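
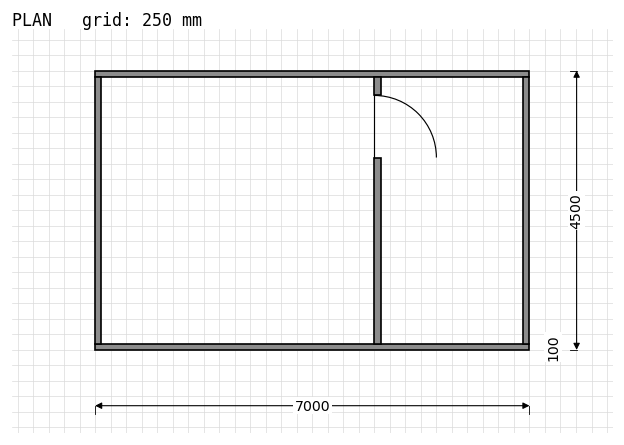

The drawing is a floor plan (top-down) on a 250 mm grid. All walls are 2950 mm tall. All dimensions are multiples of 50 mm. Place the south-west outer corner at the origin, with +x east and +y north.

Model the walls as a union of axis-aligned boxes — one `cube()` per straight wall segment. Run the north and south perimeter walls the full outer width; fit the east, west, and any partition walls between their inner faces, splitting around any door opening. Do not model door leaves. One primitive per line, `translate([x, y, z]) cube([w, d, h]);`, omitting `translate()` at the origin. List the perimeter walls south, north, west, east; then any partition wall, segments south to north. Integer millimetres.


cube([7000, 100, 2950]);
translate([0, 4400, 0]) cube([7000, 100, 2950]);
translate([0, 100, 0]) cube([100, 4300, 2950]);
translate([6900, 100, 0]) cube([100, 4300, 2950]);
translate([4500, 100, 0]) cube([100, 3000, 2950]);
translate([4500, 4100, 0]) cube([100, 300, 2950]);


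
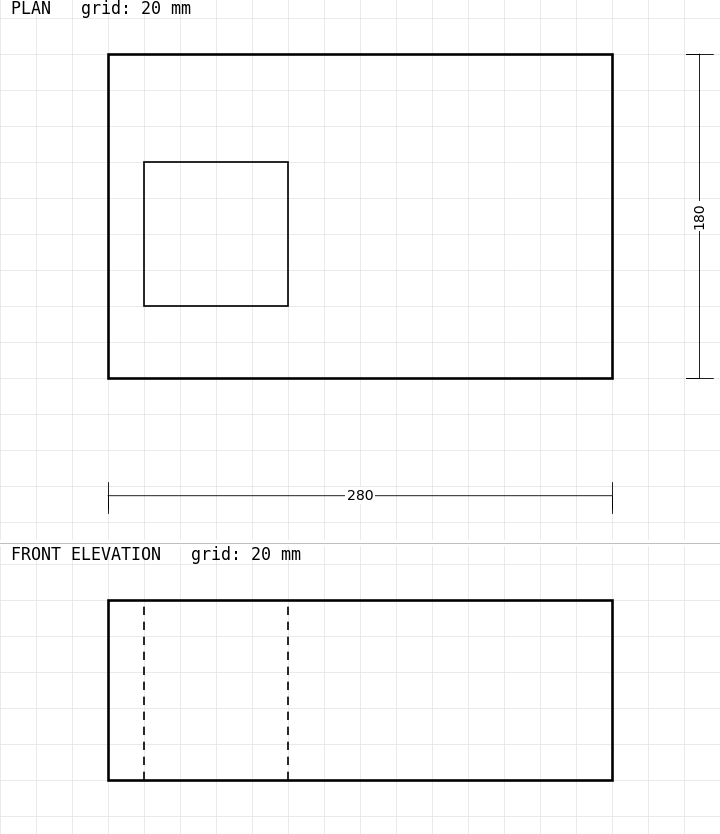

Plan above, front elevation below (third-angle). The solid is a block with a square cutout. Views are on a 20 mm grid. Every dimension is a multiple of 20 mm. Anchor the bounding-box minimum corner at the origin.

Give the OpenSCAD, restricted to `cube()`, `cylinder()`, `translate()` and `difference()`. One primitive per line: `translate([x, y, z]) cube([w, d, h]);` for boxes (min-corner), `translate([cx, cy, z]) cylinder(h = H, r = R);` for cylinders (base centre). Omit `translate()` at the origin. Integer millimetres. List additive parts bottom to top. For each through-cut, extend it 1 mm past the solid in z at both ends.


difference() {
  cube([280, 180, 100]);
  translate([20, 40, -1]) cube([80, 80, 102]);
}


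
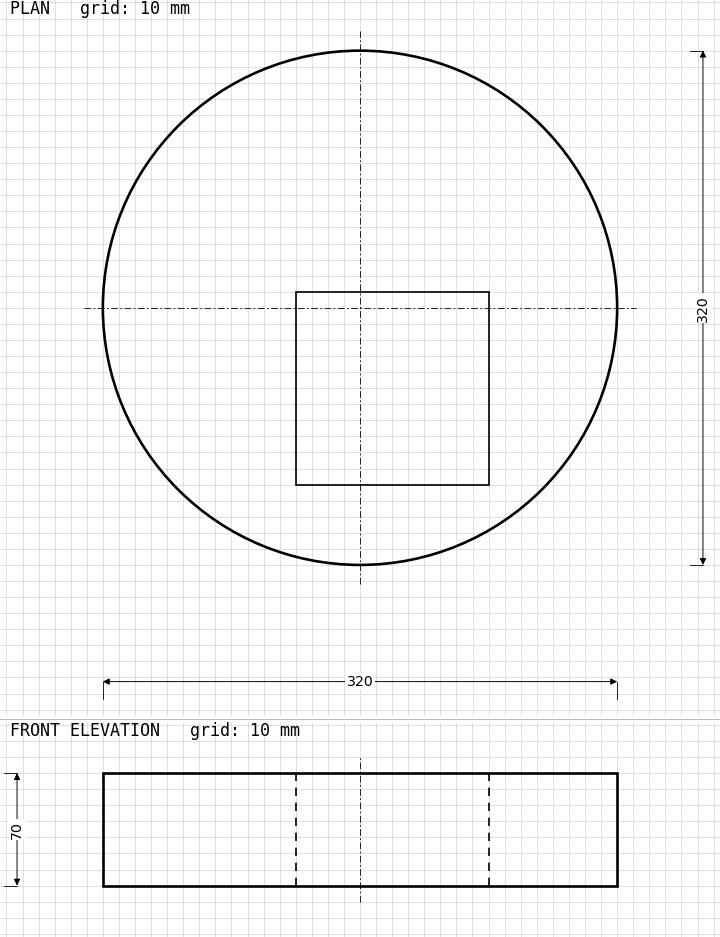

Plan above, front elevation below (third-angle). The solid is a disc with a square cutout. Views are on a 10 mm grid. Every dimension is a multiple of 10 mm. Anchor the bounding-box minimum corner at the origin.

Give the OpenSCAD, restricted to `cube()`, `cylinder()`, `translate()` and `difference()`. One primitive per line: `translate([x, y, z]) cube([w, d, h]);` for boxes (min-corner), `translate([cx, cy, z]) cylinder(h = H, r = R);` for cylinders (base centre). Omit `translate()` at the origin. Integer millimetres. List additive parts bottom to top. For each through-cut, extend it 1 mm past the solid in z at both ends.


difference() {
  translate([160, 160, 0]) cylinder(h = 70, r = 160);
  translate([120, 50, -1]) cube([120, 120, 72]);
}


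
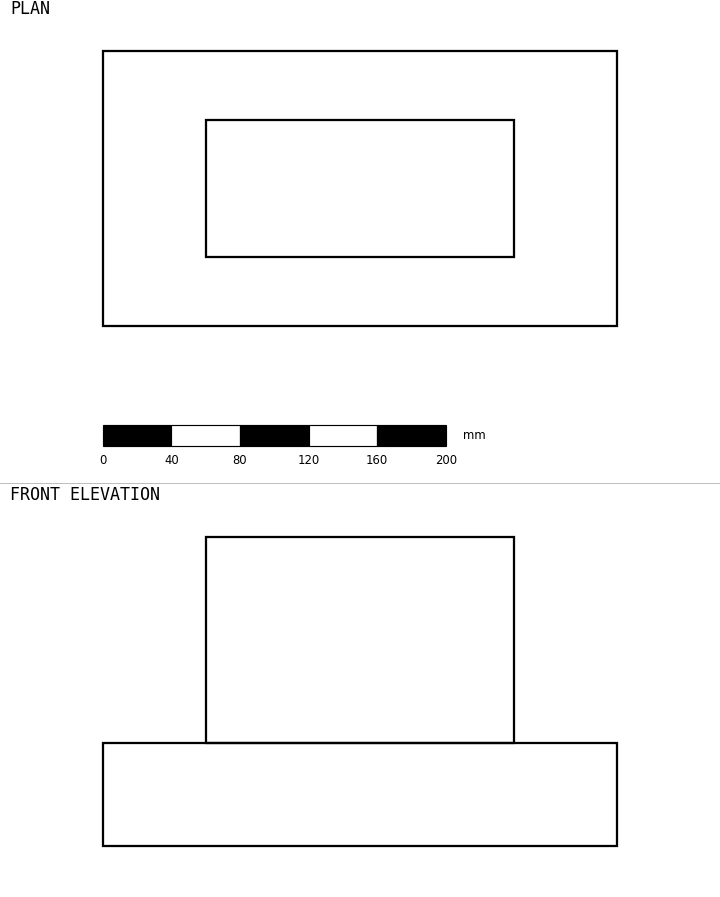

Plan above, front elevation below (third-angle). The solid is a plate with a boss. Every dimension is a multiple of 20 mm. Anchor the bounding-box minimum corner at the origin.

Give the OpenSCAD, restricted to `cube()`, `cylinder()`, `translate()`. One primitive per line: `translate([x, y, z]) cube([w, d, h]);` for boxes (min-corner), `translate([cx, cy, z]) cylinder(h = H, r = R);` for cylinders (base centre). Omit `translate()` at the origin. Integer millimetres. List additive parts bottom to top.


cube([300, 160, 60]);
translate([60, 40, 60]) cube([180, 80, 120]);


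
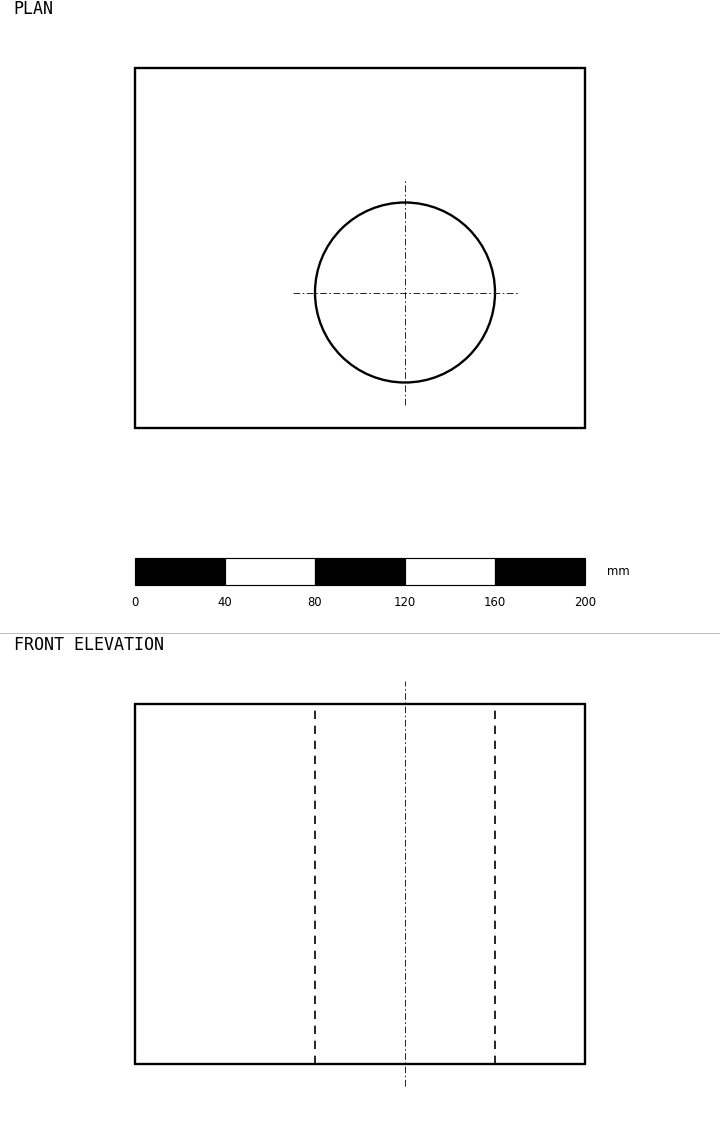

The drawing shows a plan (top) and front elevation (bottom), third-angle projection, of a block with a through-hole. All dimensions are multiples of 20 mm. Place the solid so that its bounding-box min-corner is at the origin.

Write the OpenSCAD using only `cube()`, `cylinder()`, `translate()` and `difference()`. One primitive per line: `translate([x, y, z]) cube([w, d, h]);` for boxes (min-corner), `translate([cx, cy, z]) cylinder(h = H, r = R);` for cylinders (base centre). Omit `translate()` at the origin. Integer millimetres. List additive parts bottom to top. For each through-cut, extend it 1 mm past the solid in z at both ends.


difference() {
  cube([200, 160, 160]);
  translate([120, 60, -1]) cylinder(h = 162, r = 40);
}


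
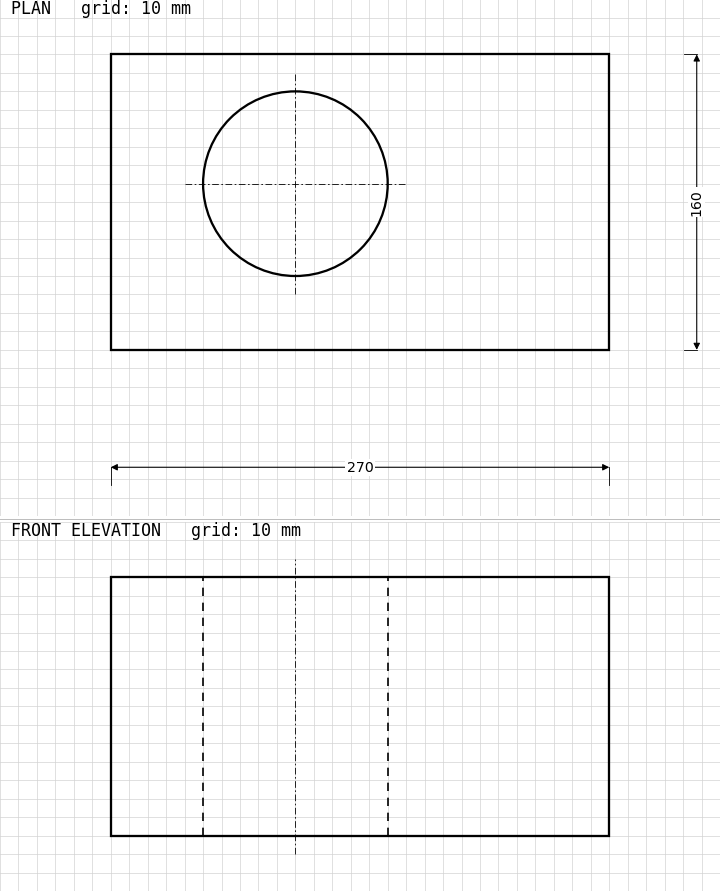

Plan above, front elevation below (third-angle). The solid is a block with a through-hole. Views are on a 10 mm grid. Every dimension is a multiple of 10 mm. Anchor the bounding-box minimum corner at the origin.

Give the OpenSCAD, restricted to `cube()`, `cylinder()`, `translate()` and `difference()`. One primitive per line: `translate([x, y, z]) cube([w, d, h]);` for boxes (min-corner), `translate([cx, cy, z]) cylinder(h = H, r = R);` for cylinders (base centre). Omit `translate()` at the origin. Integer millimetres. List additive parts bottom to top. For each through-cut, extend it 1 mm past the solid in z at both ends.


difference() {
  cube([270, 160, 140]);
  translate([100, 90, -1]) cylinder(h = 142, r = 50);
}


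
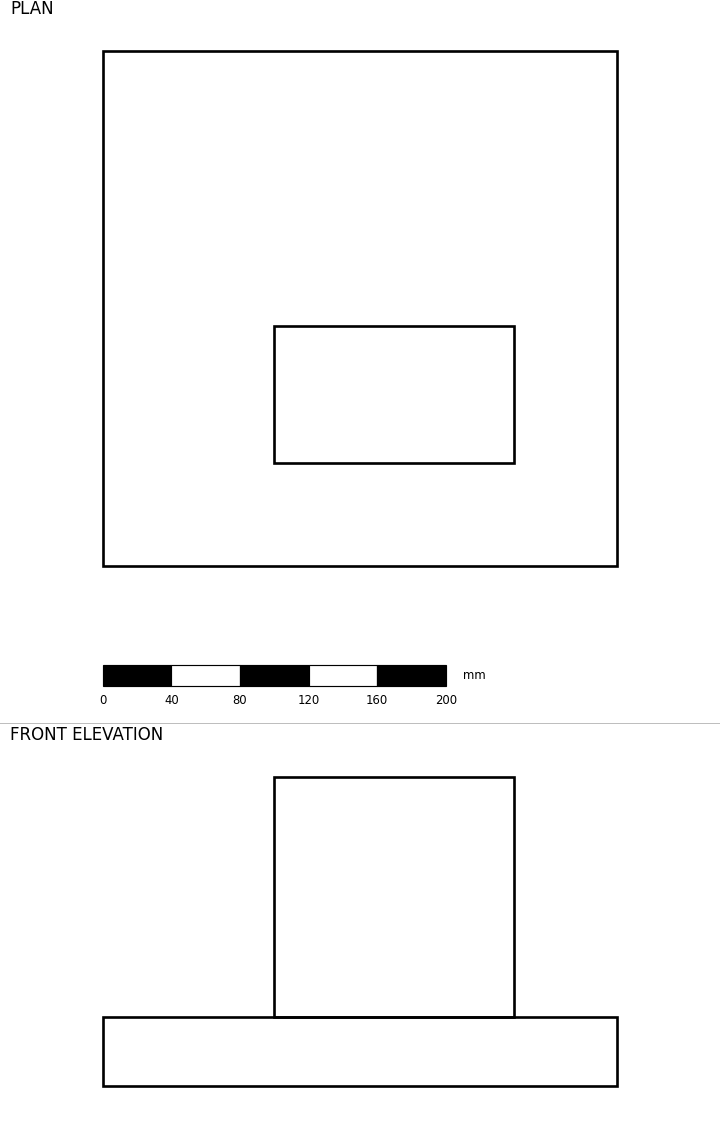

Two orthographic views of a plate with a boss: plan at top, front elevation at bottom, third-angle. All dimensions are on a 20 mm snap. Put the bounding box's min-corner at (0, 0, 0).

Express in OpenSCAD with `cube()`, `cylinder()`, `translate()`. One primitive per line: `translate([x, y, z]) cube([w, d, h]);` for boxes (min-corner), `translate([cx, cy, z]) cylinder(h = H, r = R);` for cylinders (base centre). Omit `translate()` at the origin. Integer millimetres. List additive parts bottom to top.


cube([300, 300, 40]);
translate([100, 60, 40]) cube([140, 80, 140]);


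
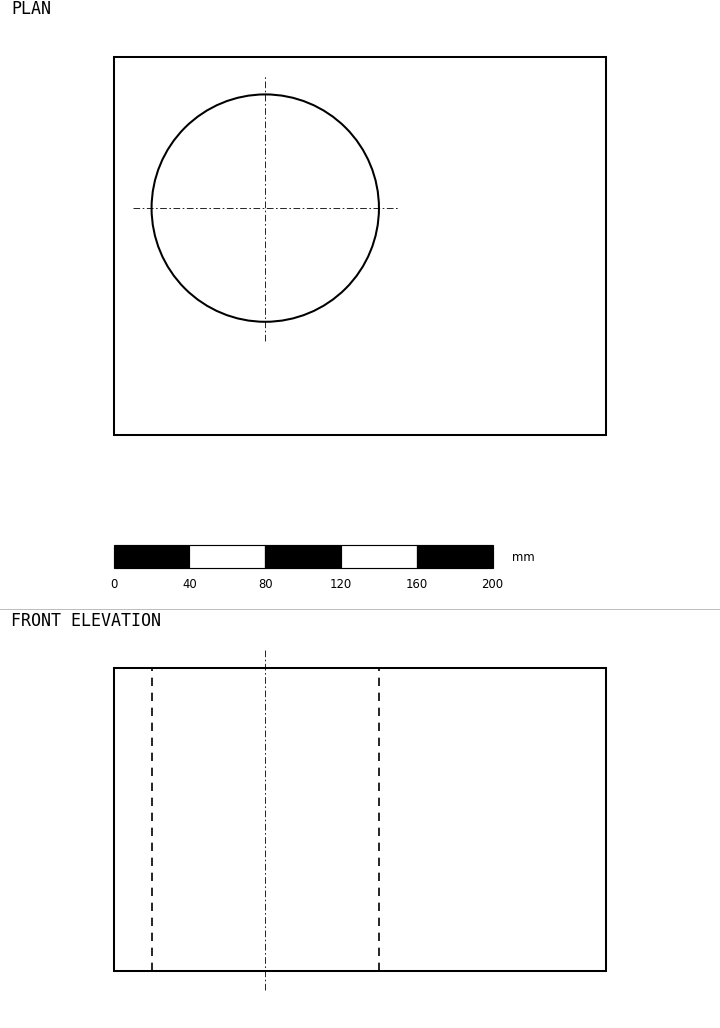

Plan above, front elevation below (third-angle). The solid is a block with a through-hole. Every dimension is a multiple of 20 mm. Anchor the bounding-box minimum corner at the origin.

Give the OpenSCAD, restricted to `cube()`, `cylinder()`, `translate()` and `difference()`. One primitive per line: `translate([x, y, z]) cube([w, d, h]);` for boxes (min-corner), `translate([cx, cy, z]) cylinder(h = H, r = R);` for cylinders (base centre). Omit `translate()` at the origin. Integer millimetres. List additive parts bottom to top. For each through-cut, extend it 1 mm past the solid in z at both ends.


difference() {
  cube([260, 200, 160]);
  translate([80, 120, -1]) cylinder(h = 162, r = 60);
}


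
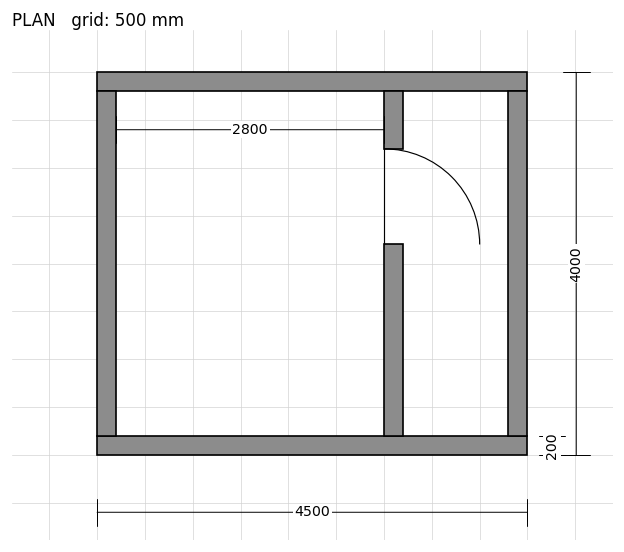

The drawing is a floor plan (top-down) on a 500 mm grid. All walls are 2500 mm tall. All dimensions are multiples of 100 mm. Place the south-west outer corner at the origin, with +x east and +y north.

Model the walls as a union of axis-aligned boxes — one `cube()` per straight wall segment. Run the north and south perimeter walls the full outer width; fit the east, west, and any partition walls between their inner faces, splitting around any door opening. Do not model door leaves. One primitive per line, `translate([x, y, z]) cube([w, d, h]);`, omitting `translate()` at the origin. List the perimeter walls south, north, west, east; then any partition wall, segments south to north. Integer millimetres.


cube([4500, 200, 2500]);
translate([0, 3800, 0]) cube([4500, 200, 2500]);
translate([0, 200, 0]) cube([200, 3600, 2500]);
translate([4300, 200, 0]) cube([200, 3600, 2500]);
translate([3000, 200, 0]) cube([200, 2000, 2500]);
translate([3000, 3200, 0]) cube([200, 600, 2500]);


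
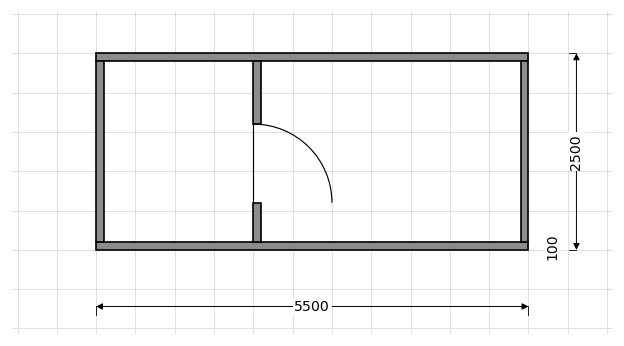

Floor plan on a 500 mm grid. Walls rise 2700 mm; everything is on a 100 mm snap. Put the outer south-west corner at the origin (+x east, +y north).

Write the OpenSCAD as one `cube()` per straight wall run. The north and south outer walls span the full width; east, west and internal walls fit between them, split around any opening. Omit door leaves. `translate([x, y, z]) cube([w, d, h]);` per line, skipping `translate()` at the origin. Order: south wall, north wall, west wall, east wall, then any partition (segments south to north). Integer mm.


cube([5500, 100, 2700]);
translate([0, 2400, 0]) cube([5500, 100, 2700]);
translate([0, 100, 0]) cube([100, 2300, 2700]);
translate([5400, 100, 0]) cube([100, 2300, 2700]);
translate([2000, 100, 0]) cube([100, 500, 2700]);
translate([2000, 1600, 0]) cube([100, 800, 2700]);


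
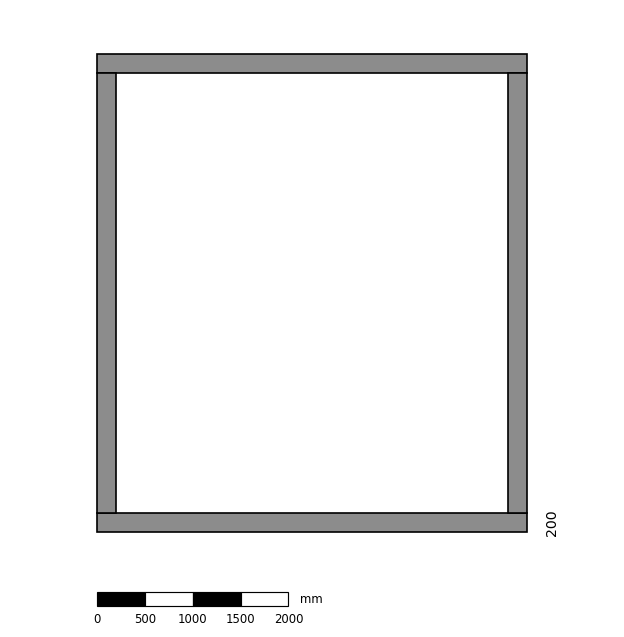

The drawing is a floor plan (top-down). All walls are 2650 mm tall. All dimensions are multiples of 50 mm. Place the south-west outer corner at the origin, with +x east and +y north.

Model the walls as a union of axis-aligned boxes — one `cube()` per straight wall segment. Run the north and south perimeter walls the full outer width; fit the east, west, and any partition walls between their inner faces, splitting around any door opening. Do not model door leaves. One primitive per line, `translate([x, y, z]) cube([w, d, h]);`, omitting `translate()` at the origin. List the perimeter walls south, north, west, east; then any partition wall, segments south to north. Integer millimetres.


cube([4500, 200, 2650]);
translate([0, 4800, 0]) cube([4500, 200, 2650]);
translate([0, 200, 0]) cube([200, 4600, 2650]);
translate([4300, 200, 0]) cube([200, 4600, 2650]);


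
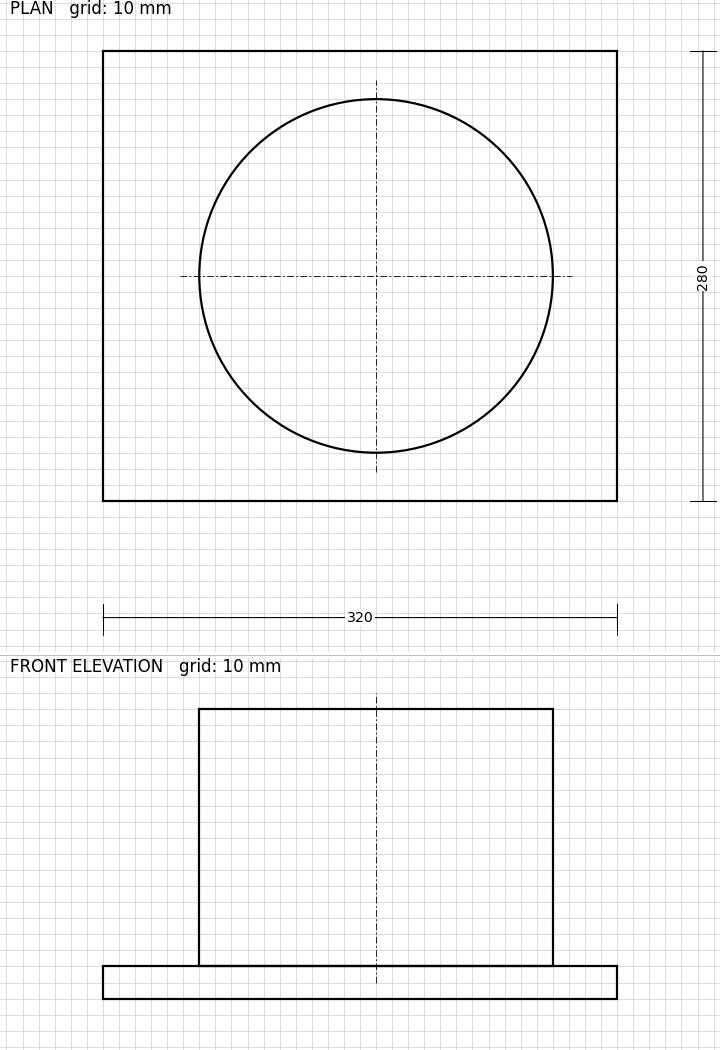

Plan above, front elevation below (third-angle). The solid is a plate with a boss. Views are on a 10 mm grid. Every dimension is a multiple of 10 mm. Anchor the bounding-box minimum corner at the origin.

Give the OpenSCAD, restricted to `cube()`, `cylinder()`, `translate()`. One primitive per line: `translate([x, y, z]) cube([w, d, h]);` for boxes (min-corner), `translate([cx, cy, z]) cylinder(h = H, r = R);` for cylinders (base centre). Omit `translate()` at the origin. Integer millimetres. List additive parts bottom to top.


cube([320, 280, 20]);
translate([170, 140, 20]) cylinder(h = 160, r = 110);


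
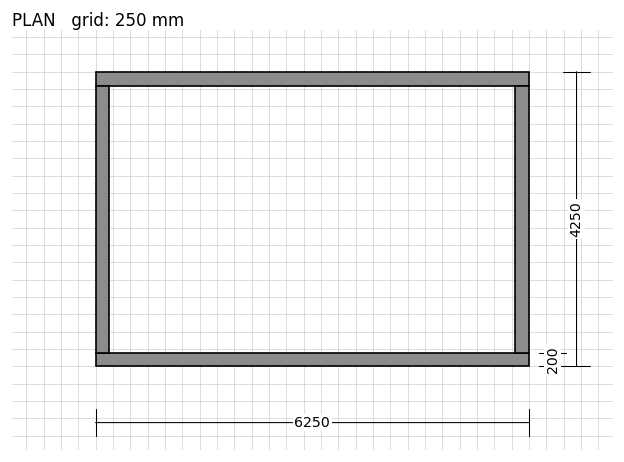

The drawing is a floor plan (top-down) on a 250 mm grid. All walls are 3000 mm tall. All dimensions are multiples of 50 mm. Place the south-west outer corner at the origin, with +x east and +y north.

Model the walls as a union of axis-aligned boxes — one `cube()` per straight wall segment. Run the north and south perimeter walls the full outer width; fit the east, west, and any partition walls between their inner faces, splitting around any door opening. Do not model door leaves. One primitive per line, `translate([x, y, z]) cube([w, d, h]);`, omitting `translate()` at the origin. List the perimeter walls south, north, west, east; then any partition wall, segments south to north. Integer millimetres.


cube([6250, 200, 3000]);
translate([0, 4050, 0]) cube([6250, 200, 3000]);
translate([0, 200, 0]) cube([200, 3850, 3000]);
translate([6050, 200, 0]) cube([200, 3850, 3000]);


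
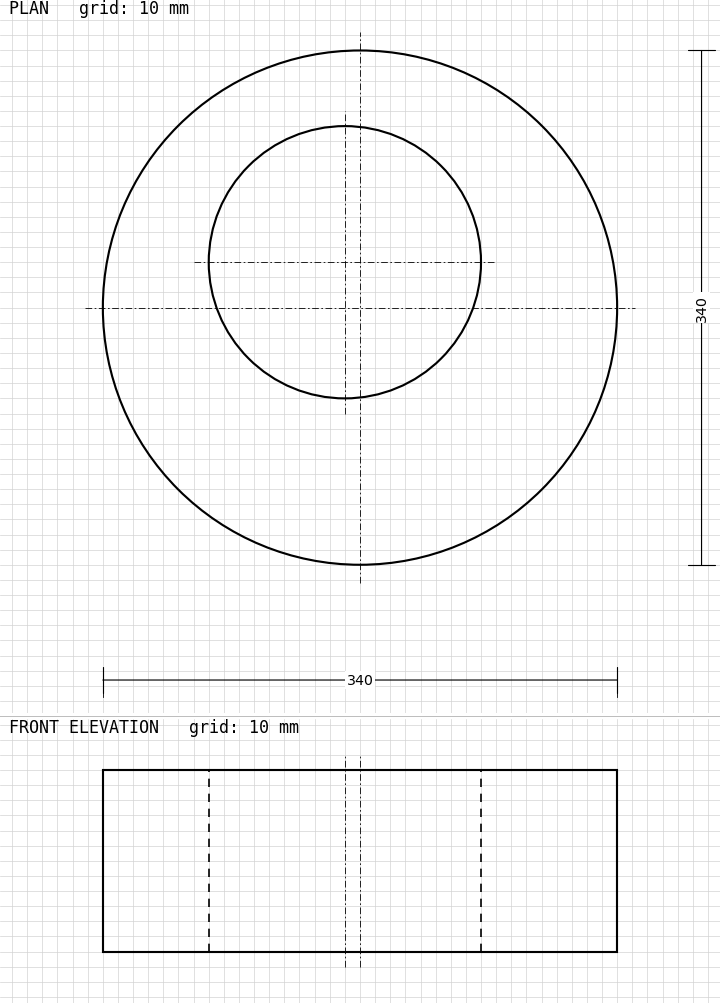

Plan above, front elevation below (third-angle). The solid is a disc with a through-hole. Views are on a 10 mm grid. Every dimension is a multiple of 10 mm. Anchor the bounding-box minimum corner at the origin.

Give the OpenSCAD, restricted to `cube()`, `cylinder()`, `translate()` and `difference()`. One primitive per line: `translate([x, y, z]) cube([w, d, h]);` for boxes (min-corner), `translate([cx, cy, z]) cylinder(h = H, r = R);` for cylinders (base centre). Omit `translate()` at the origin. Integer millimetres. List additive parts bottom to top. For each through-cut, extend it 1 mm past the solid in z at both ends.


difference() {
  translate([170, 170, 0]) cylinder(h = 120, r = 170);
  translate([160, 200, -1]) cylinder(h = 122, r = 90);
}


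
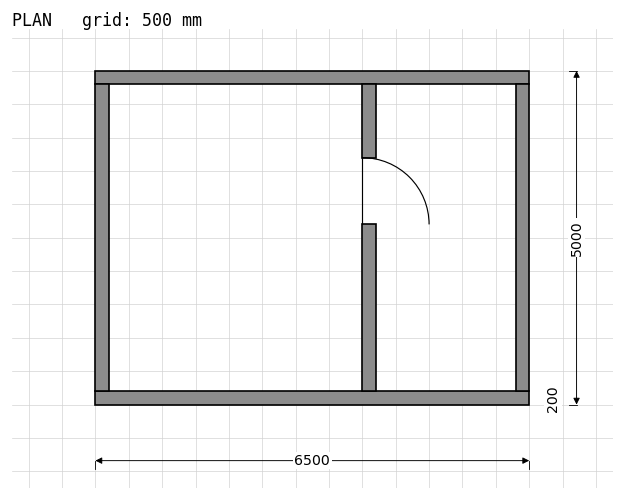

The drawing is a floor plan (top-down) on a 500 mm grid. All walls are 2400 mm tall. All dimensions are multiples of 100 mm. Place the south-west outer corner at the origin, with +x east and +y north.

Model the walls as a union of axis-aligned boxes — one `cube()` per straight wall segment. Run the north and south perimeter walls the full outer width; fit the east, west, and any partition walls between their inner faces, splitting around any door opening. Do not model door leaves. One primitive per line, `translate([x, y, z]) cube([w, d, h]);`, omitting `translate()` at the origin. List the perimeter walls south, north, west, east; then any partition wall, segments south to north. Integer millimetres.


cube([6500, 200, 2400]);
translate([0, 4800, 0]) cube([6500, 200, 2400]);
translate([0, 200, 0]) cube([200, 4600, 2400]);
translate([6300, 200, 0]) cube([200, 4600, 2400]);
translate([4000, 200, 0]) cube([200, 2500, 2400]);
translate([4000, 3700, 0]) cube([200, 1100, 2400]);


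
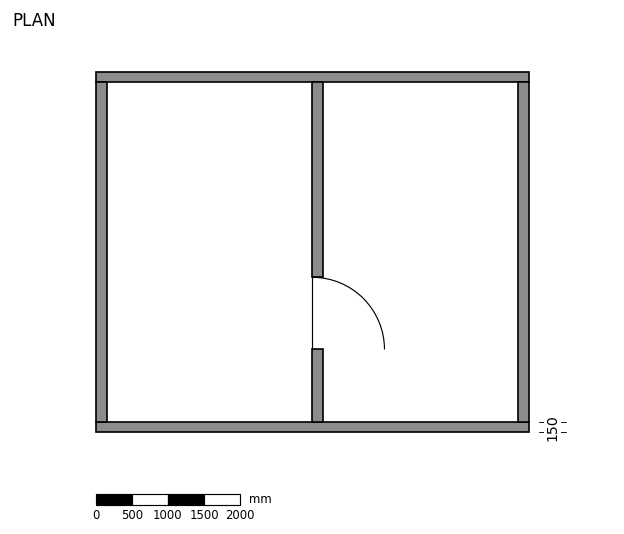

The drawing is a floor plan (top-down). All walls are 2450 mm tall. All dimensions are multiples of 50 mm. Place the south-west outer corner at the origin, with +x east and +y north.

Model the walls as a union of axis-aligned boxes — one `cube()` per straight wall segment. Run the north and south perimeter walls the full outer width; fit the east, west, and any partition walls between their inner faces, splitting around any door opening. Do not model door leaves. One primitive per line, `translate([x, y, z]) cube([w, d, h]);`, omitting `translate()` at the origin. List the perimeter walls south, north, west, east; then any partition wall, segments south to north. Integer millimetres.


cube([6000, 150, 2450]);
translate([0, 4850, 0]) cube([6000, 150, 2450]);
translate([0, 150, 0]) cube([150, 4700, 2450]);
translate([5850, 150, 0]) cube([150, 4700, 2450]);
translate([3000, 150, 0]) cube([150, 1000, 2450]);
translate([3000, 2150, 0]) cube([150, 2700, 2450]);


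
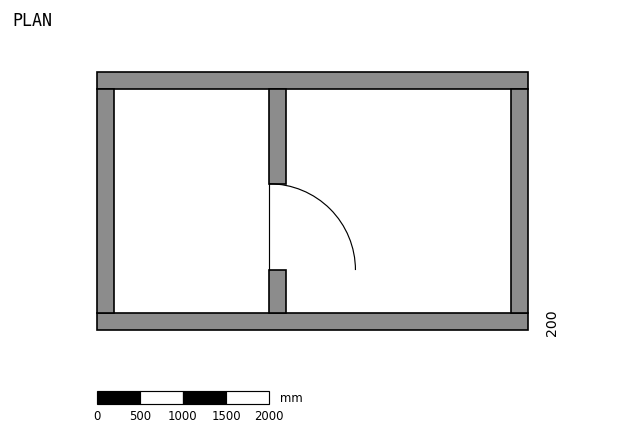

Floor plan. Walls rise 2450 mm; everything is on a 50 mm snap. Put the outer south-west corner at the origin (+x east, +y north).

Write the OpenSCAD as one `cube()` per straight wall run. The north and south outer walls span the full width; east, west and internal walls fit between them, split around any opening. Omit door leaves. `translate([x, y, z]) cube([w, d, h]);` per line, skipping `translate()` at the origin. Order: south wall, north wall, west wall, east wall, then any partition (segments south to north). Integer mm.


cube([5000, 200, 2450]);
translate([0, 2800, 0]) cube([5000, 200, 2450]);
translate([0, 200, 0]) cube([200, 2600, 2450]);
translate([4800, 200, 0]) cube([200, 2600, 2450]);
translate([2000, 200, 0]) cube([200, 500, 2450]);
translate([2000, 1700, 0]) cube([200, 1100, 2450]);


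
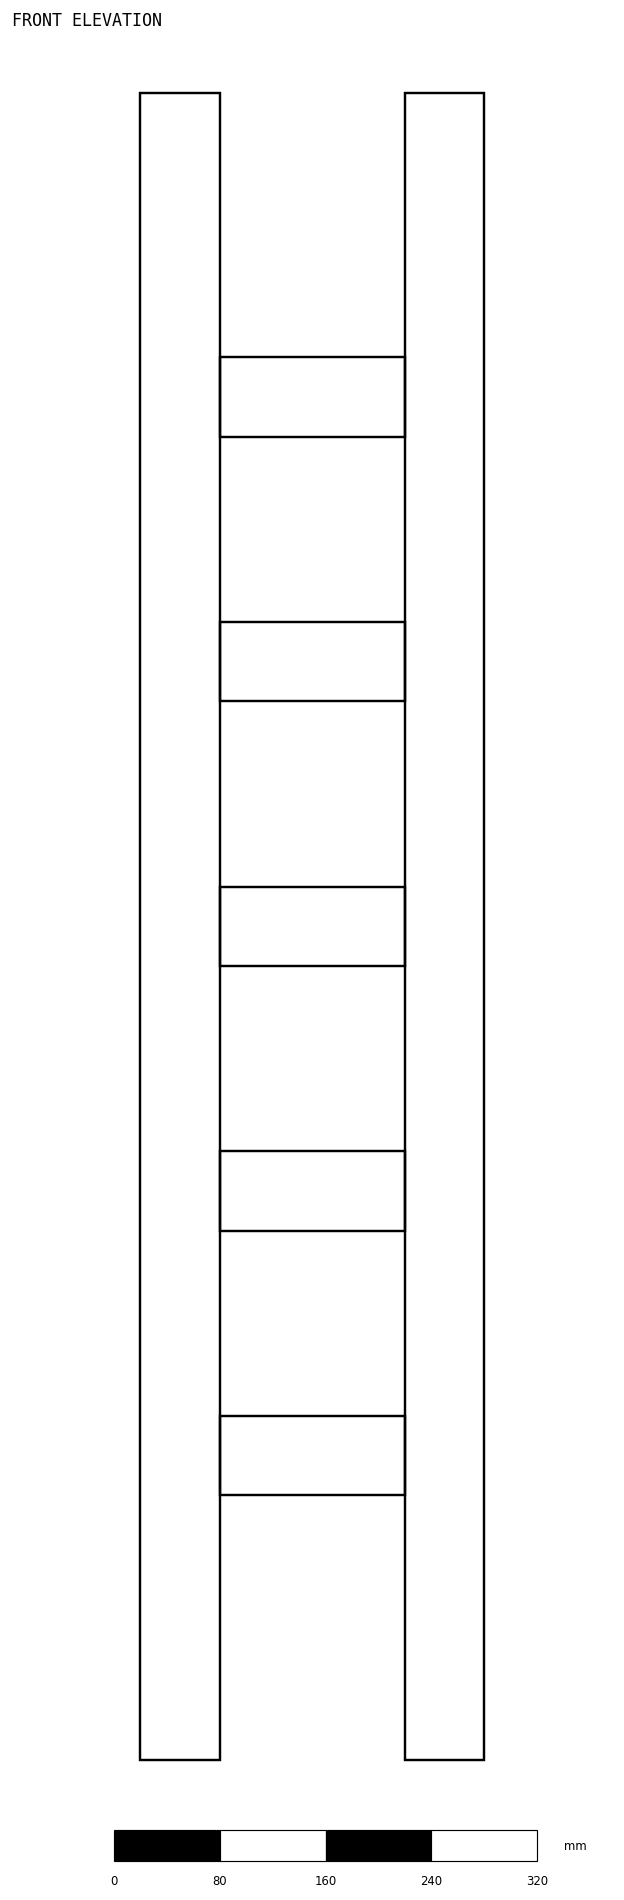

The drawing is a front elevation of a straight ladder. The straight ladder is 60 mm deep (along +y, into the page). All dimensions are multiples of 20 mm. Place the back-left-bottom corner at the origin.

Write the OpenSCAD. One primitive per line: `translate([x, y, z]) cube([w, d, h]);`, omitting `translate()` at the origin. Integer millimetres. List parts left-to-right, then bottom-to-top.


cube([60, 60, 1260]);
translate([60, 0, 200]) cube([140, 60, 60]);
translate([60, 0, 400]) cube([140, 60, 60]);
translate([60, 0, 600]) cube([140, 60, 60]);
translate([60, 0, 800]) cube([140, 60, 60]);
translate([60, 0, 1000]) cube([140, 60, 60]);
translate([200, 0, 0]) cube([60, 60, 1260]);


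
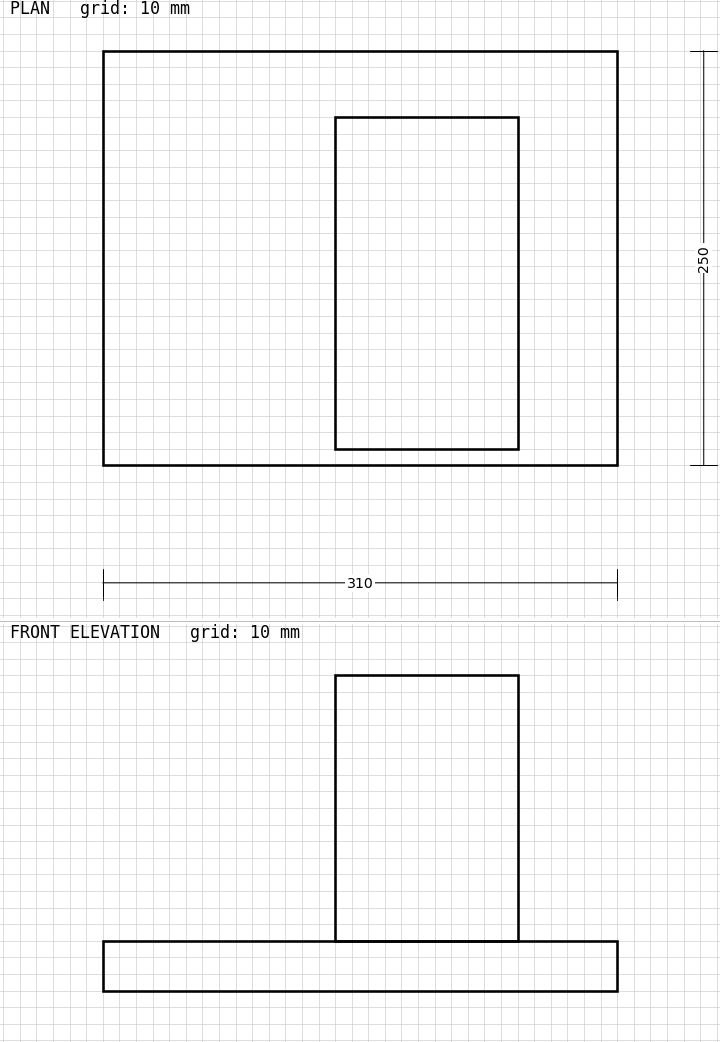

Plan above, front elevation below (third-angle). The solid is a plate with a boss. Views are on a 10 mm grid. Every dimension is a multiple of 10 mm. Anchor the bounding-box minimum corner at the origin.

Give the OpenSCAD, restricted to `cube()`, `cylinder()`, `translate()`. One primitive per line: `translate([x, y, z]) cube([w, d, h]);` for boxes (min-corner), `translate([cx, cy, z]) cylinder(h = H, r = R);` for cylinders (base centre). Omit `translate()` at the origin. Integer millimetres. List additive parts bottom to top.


cube([310, 250, 30]);
translate([140, 10, 30]) cube([110, 200, 160]);


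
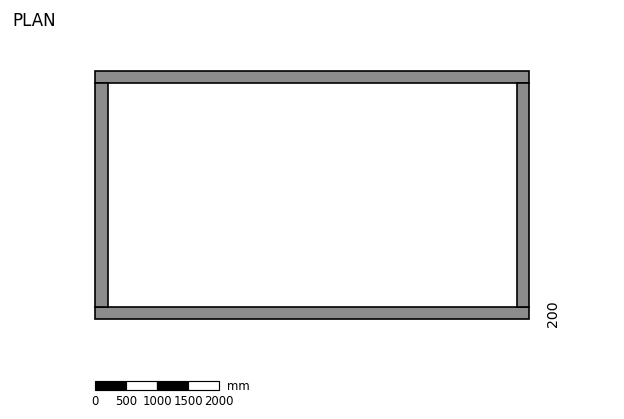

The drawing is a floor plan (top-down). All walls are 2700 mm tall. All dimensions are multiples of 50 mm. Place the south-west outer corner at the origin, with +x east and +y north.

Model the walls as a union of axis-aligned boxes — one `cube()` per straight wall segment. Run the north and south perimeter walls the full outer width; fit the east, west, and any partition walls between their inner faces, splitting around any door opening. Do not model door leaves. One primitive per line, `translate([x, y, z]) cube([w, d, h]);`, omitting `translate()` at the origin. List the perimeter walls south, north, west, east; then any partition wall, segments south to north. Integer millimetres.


cube([7000, 200, 2700]);
translate([0, 3800, 0]) cube([7000, 200, 2700]);
translate([0, 200, 0]) cube([200, 3600, 2700]);
translate([6800, 200, 0]) cube([200, 3600, 2700]);


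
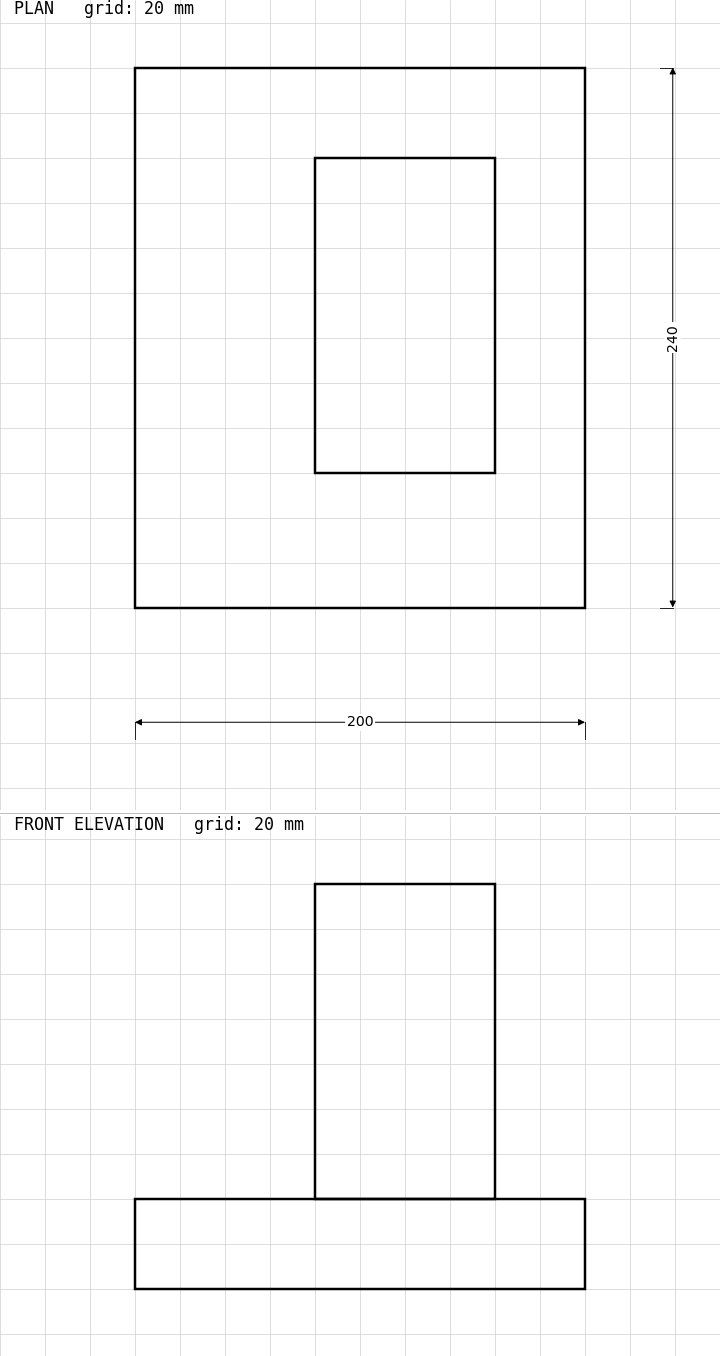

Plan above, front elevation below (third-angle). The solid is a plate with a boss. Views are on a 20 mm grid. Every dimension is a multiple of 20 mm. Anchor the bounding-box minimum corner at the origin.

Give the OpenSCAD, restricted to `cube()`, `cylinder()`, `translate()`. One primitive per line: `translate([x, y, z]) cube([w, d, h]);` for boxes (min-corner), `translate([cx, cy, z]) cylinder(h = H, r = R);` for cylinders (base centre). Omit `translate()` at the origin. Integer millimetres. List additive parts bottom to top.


cube([200, 240, 40]);
translate([80, 60, 40]) cube([80, 140, 140]);


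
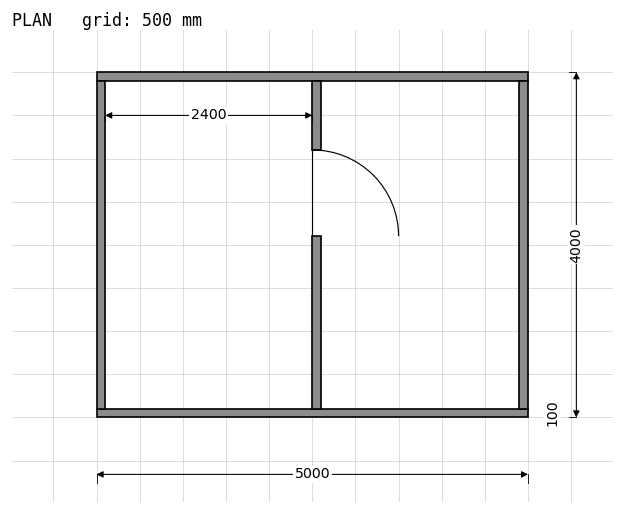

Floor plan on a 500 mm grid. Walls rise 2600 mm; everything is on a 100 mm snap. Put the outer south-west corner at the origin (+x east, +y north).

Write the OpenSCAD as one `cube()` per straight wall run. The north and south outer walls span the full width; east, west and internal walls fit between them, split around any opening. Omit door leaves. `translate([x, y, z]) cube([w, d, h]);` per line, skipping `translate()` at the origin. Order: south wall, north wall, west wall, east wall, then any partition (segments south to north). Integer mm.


cube([5000, 100, 2600]);
translate([0, 3900, 0]) cube([5000, 100, 2600]);
translate([0, 100, 0]) cube([100, 3800, 2600]);
translate([4900, 100, 0]) cube([100, 3800, 2600]);
translate([2500, 100, 0]) cube([100, 2000, 2600]);
translate([2500, 3100, 0]) cube([100, 800, 2600]);


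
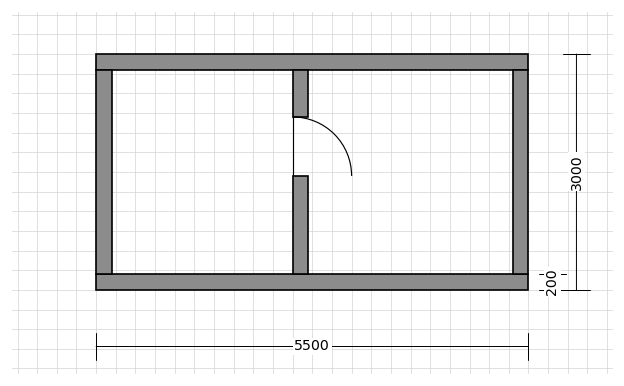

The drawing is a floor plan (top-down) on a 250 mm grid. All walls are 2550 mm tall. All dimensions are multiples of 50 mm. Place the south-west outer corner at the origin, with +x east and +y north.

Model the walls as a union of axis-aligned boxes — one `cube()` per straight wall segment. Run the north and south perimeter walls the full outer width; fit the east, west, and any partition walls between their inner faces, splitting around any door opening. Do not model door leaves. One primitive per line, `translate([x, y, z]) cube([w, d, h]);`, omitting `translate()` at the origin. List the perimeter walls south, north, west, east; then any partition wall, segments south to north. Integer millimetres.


cube([5500, 200, 2550]);
translate([0, 2800, 0]) cube([5500, 200, 2550]);
translate([0, 200, 0]) cube([200, 2600, 2550]);
translate([5300, 200, 0]) cube([200, 2600, 2550]);
translate([2500, 200, 0]) cube([200, 1250, 2550]);
translate([2500, 2200, 0]) cube([200, 600, 2550]);


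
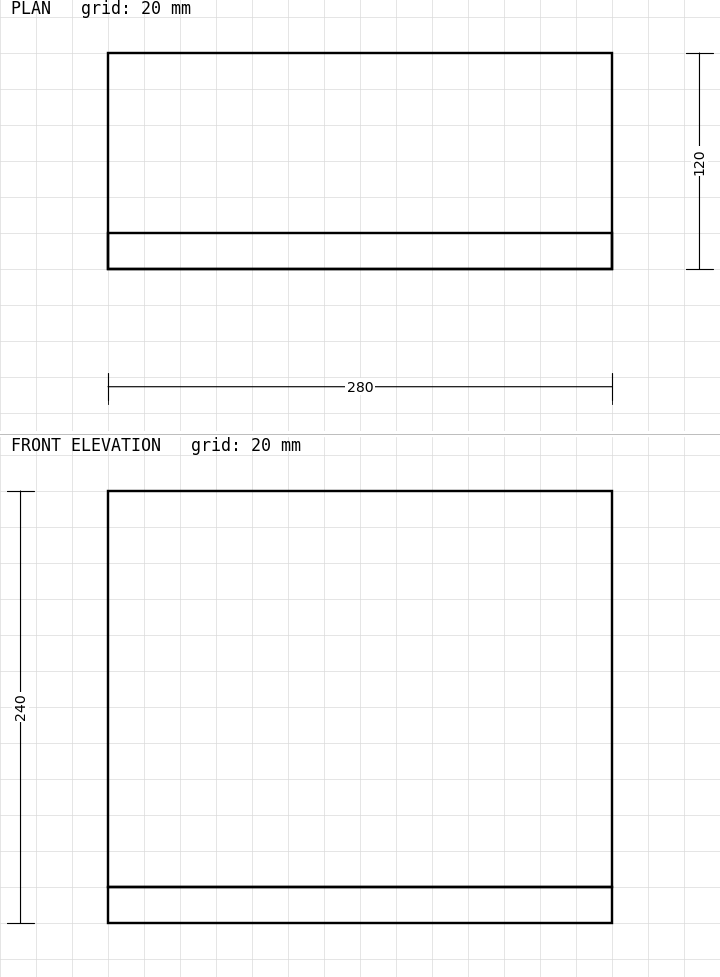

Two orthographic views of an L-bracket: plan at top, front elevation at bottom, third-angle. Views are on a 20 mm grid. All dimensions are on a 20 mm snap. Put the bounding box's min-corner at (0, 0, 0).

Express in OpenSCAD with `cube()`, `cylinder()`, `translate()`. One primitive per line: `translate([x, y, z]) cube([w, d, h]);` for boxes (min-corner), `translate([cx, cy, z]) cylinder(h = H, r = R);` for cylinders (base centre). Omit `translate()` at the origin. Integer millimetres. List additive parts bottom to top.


cube([280, 120, 20]);
translate([0, 0, 20]) cube([280, 20, 220]);


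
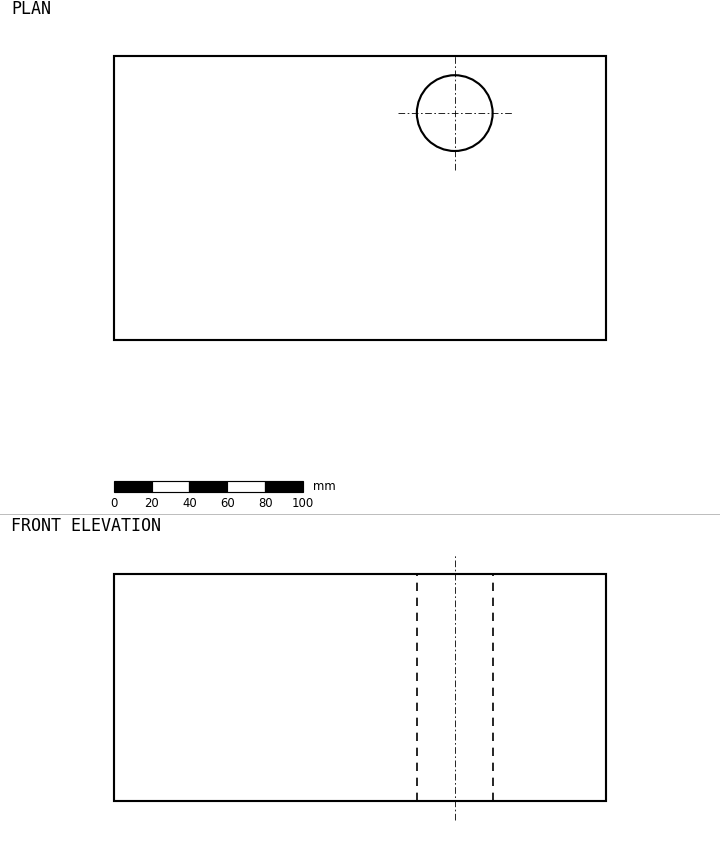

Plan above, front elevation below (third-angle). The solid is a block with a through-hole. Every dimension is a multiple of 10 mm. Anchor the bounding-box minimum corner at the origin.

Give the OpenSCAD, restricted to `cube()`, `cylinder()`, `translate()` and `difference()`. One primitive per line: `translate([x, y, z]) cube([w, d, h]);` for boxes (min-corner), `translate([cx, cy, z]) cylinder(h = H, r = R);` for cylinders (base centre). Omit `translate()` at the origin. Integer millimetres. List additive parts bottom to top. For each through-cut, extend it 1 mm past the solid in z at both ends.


difference() {
  cube([260, 150, 120]);
  translate([180, 120, -1]) cylinder(h = 122, r = 20);
}


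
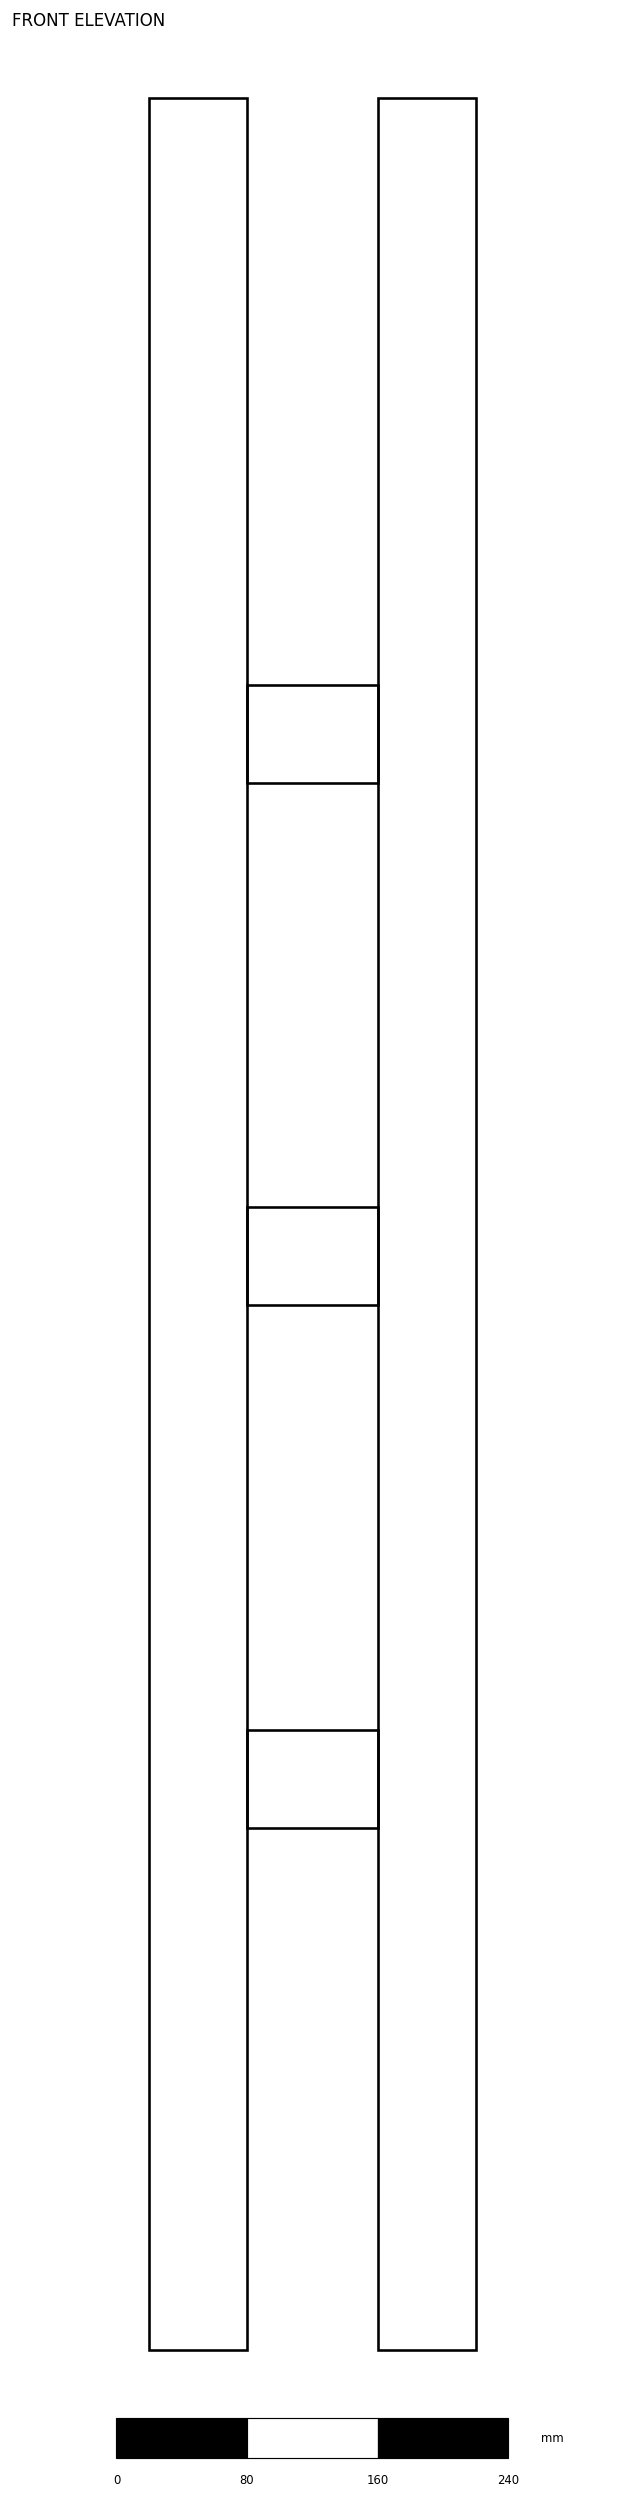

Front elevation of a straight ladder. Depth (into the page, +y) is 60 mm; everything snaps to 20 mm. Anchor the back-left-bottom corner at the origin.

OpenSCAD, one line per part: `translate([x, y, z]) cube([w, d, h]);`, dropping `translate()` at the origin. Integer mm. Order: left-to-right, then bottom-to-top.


cube([60, 60, 1380]);
translate([60, 0, 320]) cube([80, 60, 60]);
translate([60, 0, 640]) cube([80, 60, 60]);
translate([60, 0, 960]) cube([80, 60, 60]);
translate([140, 0, 0]) cube([60, 60, 1380]);


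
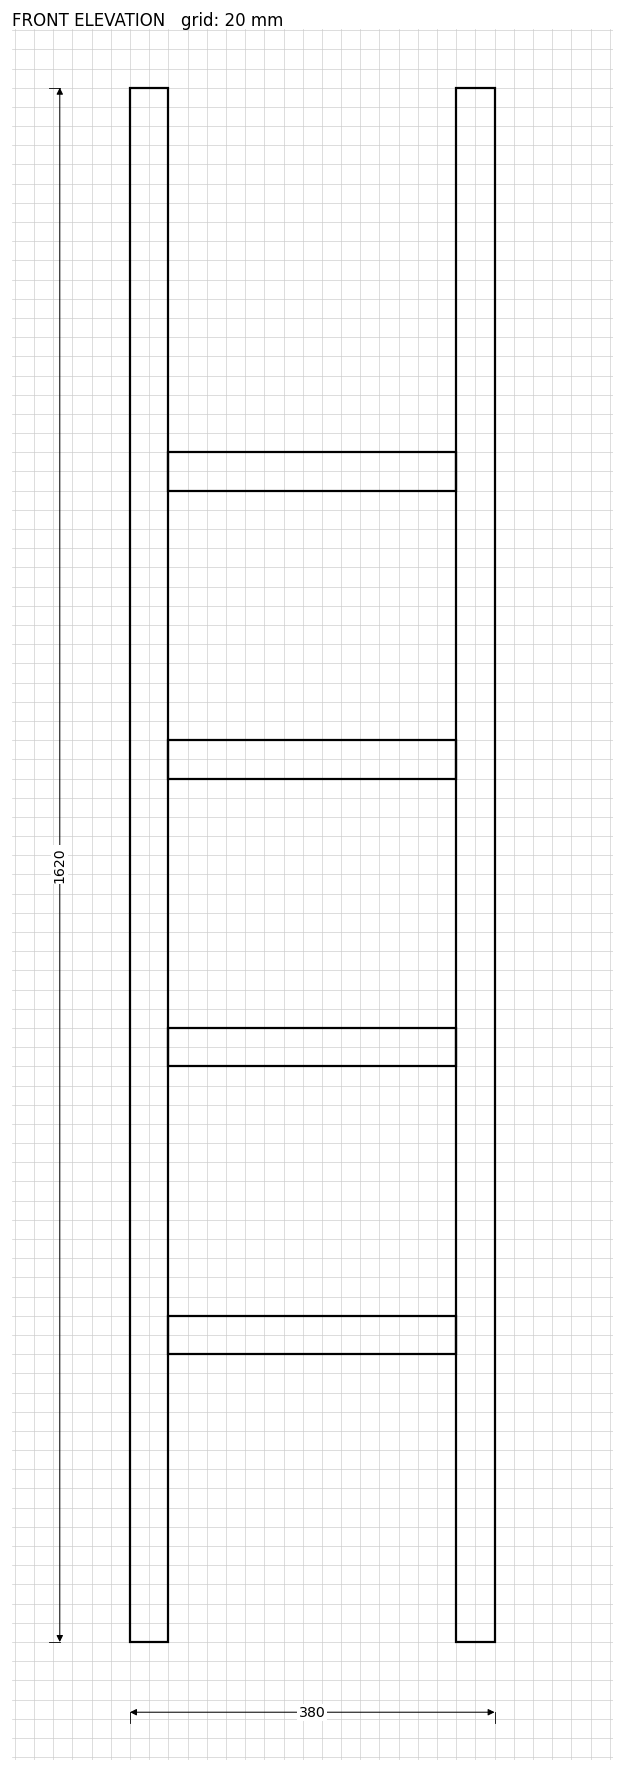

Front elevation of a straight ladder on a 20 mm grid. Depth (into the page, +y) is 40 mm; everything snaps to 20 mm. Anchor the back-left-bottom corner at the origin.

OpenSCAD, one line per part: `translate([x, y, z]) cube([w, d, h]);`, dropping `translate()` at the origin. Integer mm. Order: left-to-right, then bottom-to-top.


cube([40, 40, 1620]);
translate([40, 0, 300]) cube([300, 40, 40]);
translate([40, 0, 600]) cube([300, 40, 40]);
translate([40, 0, 900]) cube([300, 40, 40]);
translate([40, 0, 1200]) cube([300, 40, 40]);
translate([340, 0, 0]) cube([40, 40, 1620]);


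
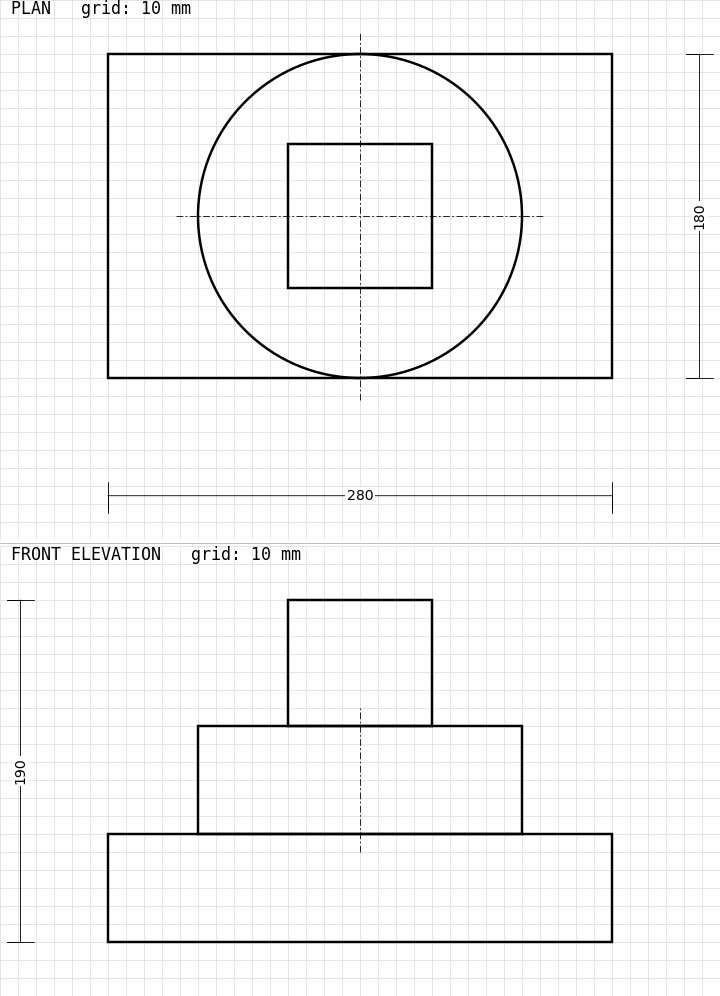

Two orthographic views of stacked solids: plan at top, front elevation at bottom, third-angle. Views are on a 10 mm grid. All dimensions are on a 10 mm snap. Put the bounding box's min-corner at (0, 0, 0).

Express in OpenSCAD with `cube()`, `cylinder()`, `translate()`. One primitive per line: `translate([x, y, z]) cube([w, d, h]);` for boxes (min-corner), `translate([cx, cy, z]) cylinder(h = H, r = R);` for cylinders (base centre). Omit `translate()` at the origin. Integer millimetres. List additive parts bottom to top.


cube([280, 180, 60]);
translate([140, 90, 60]) cylinder(h = 60, r = 90);
translate([100, 50, 120]) cube([80, 80, 70]);


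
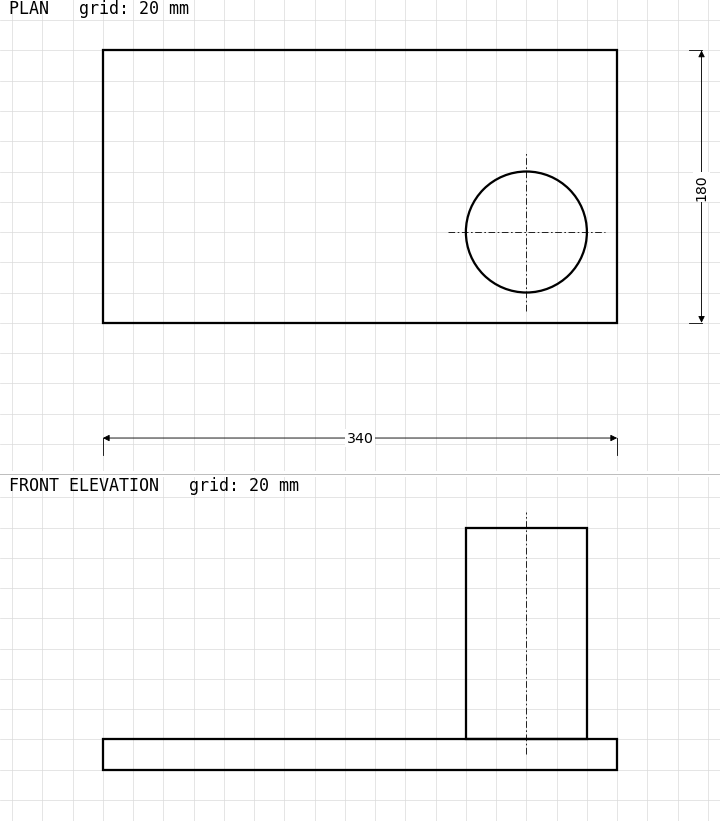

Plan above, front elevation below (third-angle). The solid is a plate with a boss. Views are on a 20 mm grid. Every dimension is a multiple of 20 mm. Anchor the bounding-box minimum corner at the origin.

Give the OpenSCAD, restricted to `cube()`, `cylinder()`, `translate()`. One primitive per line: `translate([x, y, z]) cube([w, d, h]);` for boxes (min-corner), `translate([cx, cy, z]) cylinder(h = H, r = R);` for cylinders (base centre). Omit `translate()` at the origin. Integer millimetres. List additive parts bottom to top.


cube([340, 180, 20]);
translate([280, 60, 20]) cylinder(h = 140, r = 40);


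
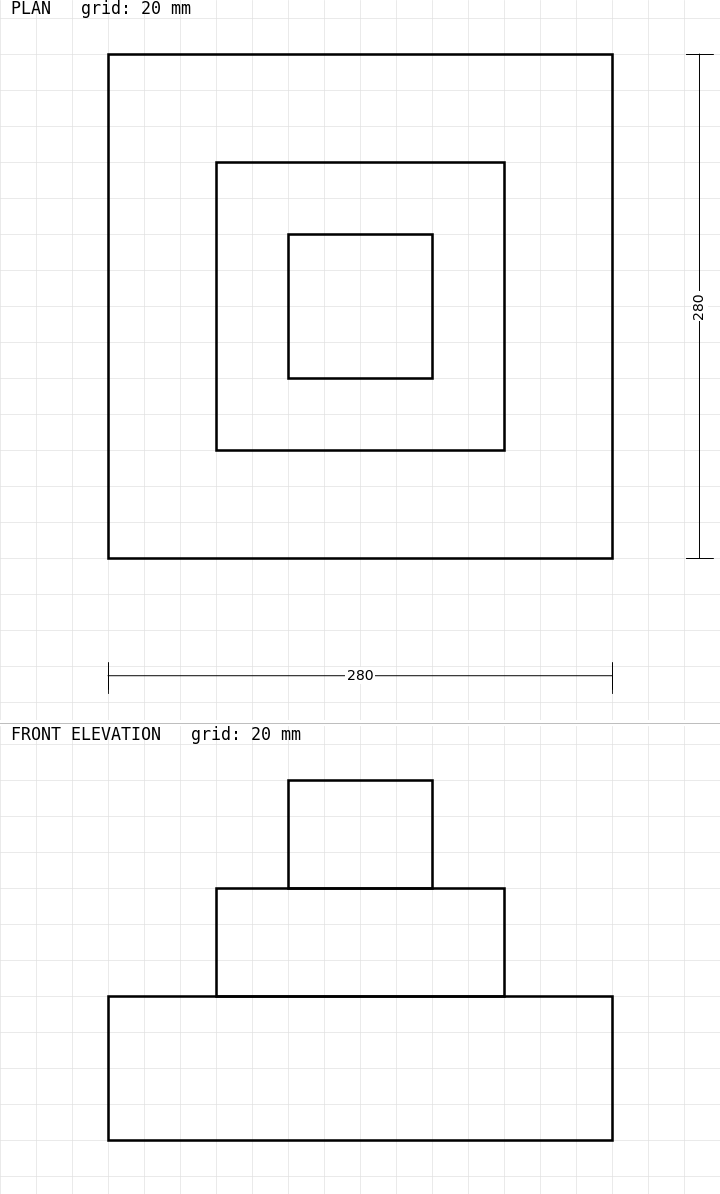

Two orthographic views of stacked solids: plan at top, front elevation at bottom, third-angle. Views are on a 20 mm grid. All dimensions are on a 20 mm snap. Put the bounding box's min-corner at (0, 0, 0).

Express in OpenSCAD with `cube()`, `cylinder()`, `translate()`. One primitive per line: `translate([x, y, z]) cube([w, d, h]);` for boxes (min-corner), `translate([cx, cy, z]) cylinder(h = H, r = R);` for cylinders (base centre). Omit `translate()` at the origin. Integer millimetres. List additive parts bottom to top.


cube([280, 280, 80]);
translate([60, 60, 80]) cube([160, 160, 60]);
translate([100, 100, 140]) cube([80, 80, 60]);


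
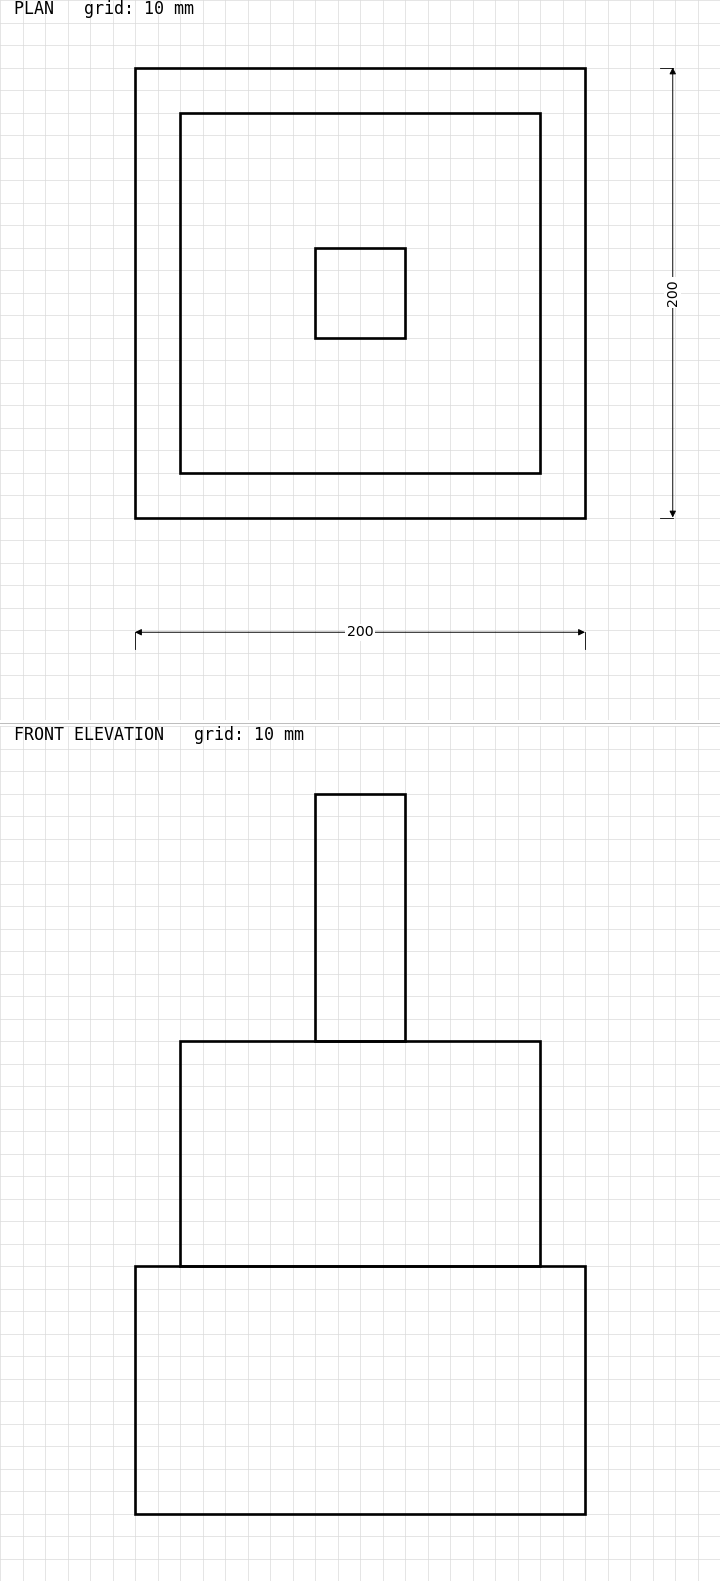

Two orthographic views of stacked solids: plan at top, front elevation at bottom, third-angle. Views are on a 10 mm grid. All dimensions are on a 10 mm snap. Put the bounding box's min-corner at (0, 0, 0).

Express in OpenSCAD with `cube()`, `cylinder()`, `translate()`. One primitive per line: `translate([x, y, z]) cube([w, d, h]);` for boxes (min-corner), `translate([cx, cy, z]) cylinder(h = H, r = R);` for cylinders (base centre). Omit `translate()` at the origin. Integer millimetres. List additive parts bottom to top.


cube([200, 200, 110]);
translate([20, 20, 110]) cube([160, 160, 100]);
translate([80, 80, 210]) cube([40, 40, 110]);


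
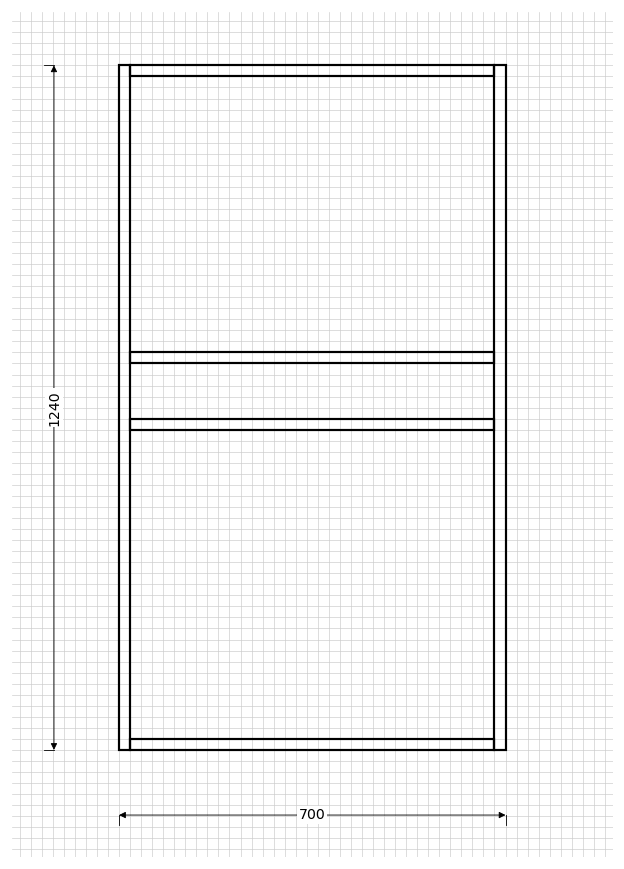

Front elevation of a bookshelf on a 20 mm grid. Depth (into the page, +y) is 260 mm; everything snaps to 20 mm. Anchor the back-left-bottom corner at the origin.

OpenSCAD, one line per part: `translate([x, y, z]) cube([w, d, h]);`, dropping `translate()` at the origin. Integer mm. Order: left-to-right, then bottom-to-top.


cube([20, 260, 1240]);
translate([20, 0, 0]) cube([660, 260, 20]);
translate([20, 0, 580]) cube([660, 260, 20]);
translate([20, 0, 700]) cube([660, 260, 20]);
translate([20, 0, 1220]) cube([660, 260, 20]);
translate([680, 0, 0]) cube([20, 260, 1240]);


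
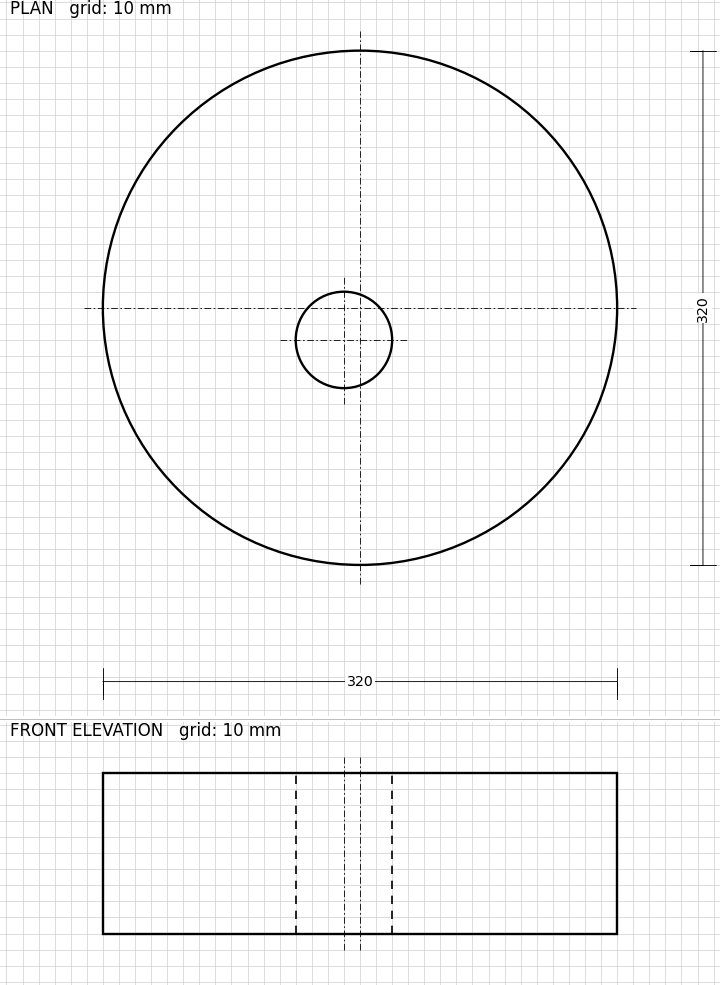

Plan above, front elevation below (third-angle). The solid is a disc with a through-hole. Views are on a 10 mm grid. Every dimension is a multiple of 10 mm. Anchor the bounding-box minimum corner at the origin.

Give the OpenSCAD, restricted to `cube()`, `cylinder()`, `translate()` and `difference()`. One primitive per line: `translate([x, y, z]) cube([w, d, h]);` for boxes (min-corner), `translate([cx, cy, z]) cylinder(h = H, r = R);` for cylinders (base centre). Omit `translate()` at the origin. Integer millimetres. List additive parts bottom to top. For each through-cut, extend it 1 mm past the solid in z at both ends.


difference() {
  translate([160, 160, 0]) cylinder(h = 100, r = 160);
  translate([150, 140, -1]) cylinder(h = 102, r = 30);
}


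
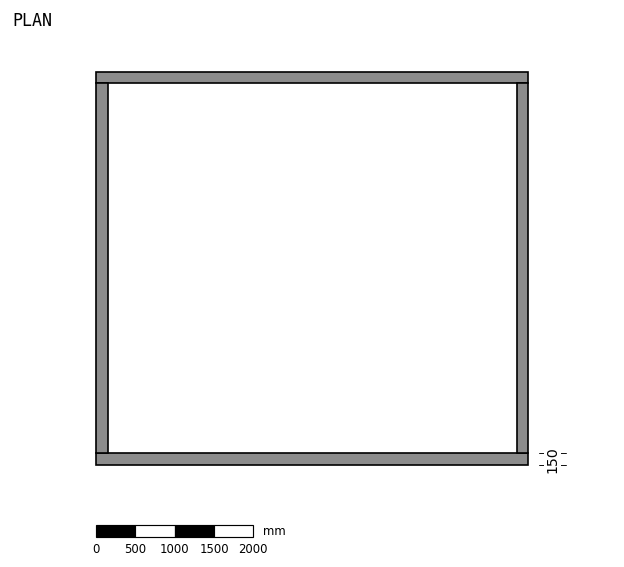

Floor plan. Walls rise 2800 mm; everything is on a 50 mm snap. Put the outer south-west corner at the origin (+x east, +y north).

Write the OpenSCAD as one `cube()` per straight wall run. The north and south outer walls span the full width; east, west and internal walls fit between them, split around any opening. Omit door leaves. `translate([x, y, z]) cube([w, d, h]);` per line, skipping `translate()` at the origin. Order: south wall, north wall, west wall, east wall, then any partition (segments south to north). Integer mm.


cube([5500, 150, 2800]);
translate([0, 4850, 0]) cube([5500, 150, 2800]);
translate([0, 150, 0]) cube([150, 4700, 2800]);
translate([5350, 150, 0]) cube([150, 4700, 2800]);


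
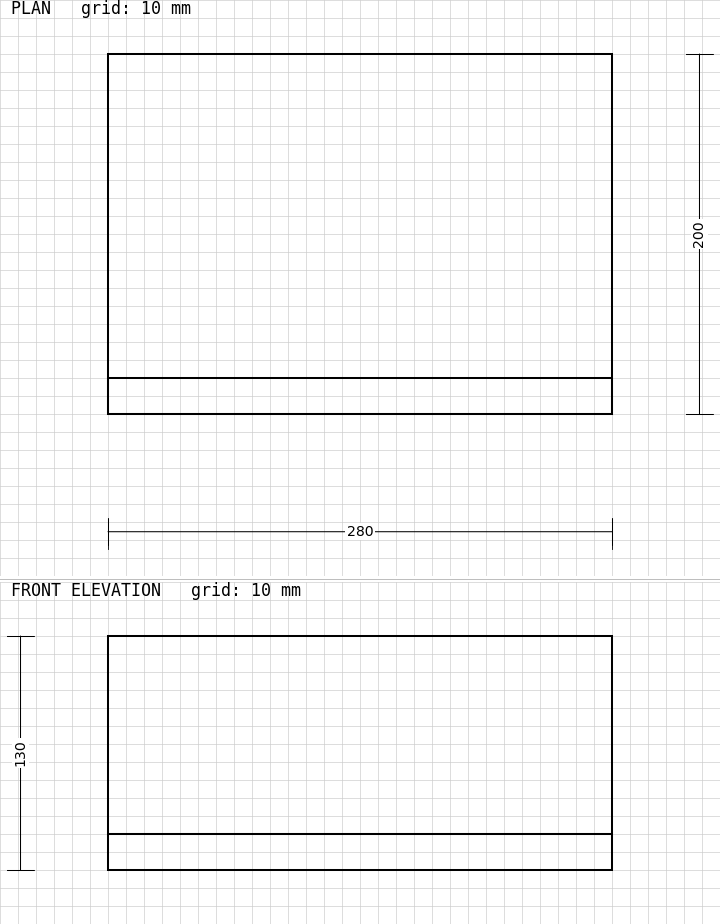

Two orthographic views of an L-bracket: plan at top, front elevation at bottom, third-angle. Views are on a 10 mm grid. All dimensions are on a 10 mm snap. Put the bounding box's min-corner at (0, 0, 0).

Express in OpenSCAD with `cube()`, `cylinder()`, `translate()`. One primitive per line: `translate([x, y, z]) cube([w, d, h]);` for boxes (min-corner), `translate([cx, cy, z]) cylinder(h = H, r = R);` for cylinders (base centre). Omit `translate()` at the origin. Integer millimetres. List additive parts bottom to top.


cube([280, 200, 20]);
translate([0, 0, 20]) cube([280, 20, 110]);
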